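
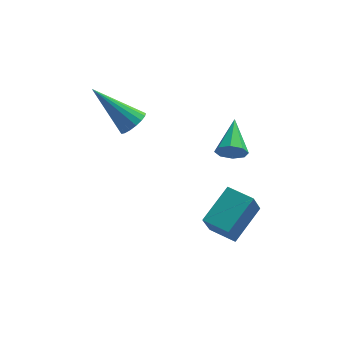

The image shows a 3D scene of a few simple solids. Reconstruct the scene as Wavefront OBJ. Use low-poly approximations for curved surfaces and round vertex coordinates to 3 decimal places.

v 2.999 -1.005 -1.907
v 2.722 -1.482 -0.864
v 3.916 0.156 -1.133
v 3.639 -0.321 -0.089
v 3.881 -1.659 -1.971
v 3.604 -2.136 -0.927
v 4.798 -0.498 -1.196
v 4.521 -0.975 -0.153
v 0.329 1.92 1.557
v 0.702 2.379 1.743
v -1.129 2.52 3.003
v 0.54 2.503 1.528
v 0.329 2.493 1.319
v 0.118 2.352 1.165
v -0.044 2.112 1.101
v -0.121 1.828 1.141
v -0.095 1.566 1.276
v 0.029 1.384 1.476
v 0.221 1.326 1.694
v 0.438 1.403 1.881
v 0.63 1.599 1.993
v 0.754 1.869 2.006
v 0.78 2.15 1.915
v 3.834 1.24 0.437
v 4.224 1.017 0.864
v 4.006 2.7 1.043
v 4.447 1.155 0.469
v 4.312 1.343 0.055
v 3.897 1.471 -0.135
v 3.445 1.464 0.009
v 3.221 1.326 0.404
v 3.356 1.138 0.818
v 3.772 1.01 1.009
f 2 4 1
f 5 2 1
f 1 4 3
f 3 5 1
f 2 8 4
f 6 2 5
f 6 8 2
f 4 8 3
f 7 5 3
f 3 8 7
f 7 6 5
f 8 6 7
f 10 9 12
f 10 12 11
f 12 9 13
f 12 13 11
f 13 9 14
f 13 14 11
f 14 9 15
f 14 15 11
f 15 9 16
f 15 16 11
f 16 9 17
f 16 17 11
f 17 9 18
f 17 18 11
f 18 9 19
f 18 19 11
f 19 9 20
f 19 20 11
f 20 9 21
f 20 21 11
f 21 9 22
f 21 22 11
f 22 9 23
f 22 23 11
f 23 9 10
f 23 10 11
f 25 24 27
f 25 27 26
f 27 24 28
f 27 28 26
f 28 24 29
f 28 29 26
f 29 24 30
f 29 30 26
f 30 24 31
f 30 31 26
f 31 24 32
f 31 32 26
f 32 24 33
f 32 33 26
f 33 24 25
f 33 25 26



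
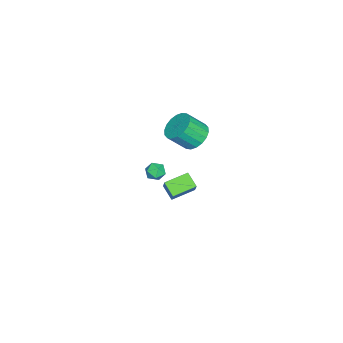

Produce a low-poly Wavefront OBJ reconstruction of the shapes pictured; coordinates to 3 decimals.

v -2.143 -2.673 0.48
v -1.655 -2.364 0.095
v -1.805 -3.676 0.105
v -1.317 -3.367 -0.28
v -1.264 -3.368 0.412
v -1.473 -2.748 0.644
v -1.987 -3.292 -0.444
v -2.196 -2.672 -0.212
v -1.559 -2.747 -0.476
v -1.112 -2.794 0.053
v -2.348 -3.246 0.147
v -1.901 -3.293 0.676
v -4.018 -1.264 1.949
v -3.076 -1.269 1.509
v -2.539 -2.262 2.671
v -3.482 -2.256 3.111
v -3.051 -0.912 1.802
v -2.514 -1.905 2.964
v -3.217 -0.625 2.124
v -2.68 -1.617 3.287
v -3.542 -0.464 2.412
v -3.005 -1.456 3.574
v -3.961 -0.461 2.608
v -3.424 -1.454 3.77
v -4.392 -0.618 2.673
v -3.855 -1.61 3.835
v -4.749 -0.902 2.595
v -4.212 -1.895 3.757
v -4.961 -1.258 2.389
v -4.424 -2.251 3.551
v -4.986 -1.615 2.096
v -4.449 -2.608 3.258
v -4.82 -1.903 1.773
v -4.283 -2.895 2.936
v -4.495 -2.064 1.486
v -3.958 -3.056 2.648
v -4.076 -2.066 1.29
v -3.539 -3.059 2.452
v -3.645 -1.91 1.225
v -3.108 -2.902 2.387
v -3.288 -1.625 1.303
v -2.751 -2.618 2.465
v 3.8 -0.207 2.955
v 3.29 -0.865 3.544
v 2.866 0.841 3.316
v 2.356 0.183 3.905
v 4.604 0.137 4.035
v 4.094 -0.521 4.624
v 3.67 1.185 4.396
v 3.16 0.527 4.985
f 1 12 6
f 1 6 2
f 1 2 8
f 1 8 11
f 1 11 12
f 2 6 10
f 6 12 5
f 12 11 3
f 11 8 7
f 8 2 9
f 4 10 5
f 4 5 3
f 4 3 7
f 4 7 9
f 4 9 10
f 5 10 6
f 3 5 12
f 7 3 11
f 9 7 8
f 10 9 2
f 14 13 17
f 14 17 15
f 15 17 18
f 15 18 16
f 17 13 19
f 17 19 18
f 18 19 20
f 18 20 16
f 19 13 21
f 19 21 20
f 20 21 22
f 20 22 16
f 21 13 23
f 21 23 22
f 22 23 24
f 22 24 16
f 23 13 25
f 23 25 24
f 24 25 26
f 24 26 16
f 25 13 27
f 25 27 26
f 26 27 28
f 26 28 16
f 27 13 29
f 27 29 28
f 28 29 30
f 28 30 16
f 29 13 31
f 29 31 30
f 30 31 32
f 30 32 16
f 31 13 33
f 31 33 32
f 32 33 34
f 32 34 16
f 33 13 35
f 33 35 34
f 34 35 36
f 34 36 16
f 35 13 37
f 35 37 36
f 36 37 38
f 36 38 16
f 37 13 39
f 37 39 38
f 38 39 40
f 38 40 16
f 39 13 41
f 39 41 40
f 40 41 42
f 40 42 16
f 41 13 14
f 41 14 42
f 42 14 15
f 42 15 16
f 44 46 43
f 47 44 43
f 43 46 45
f 45 47 43
f 44 50 46
f 48 44 47
f 48 50 44
f 46 50 45
f 49 47 45
f 45 50 49
f 49 48 47
f 50 48 49



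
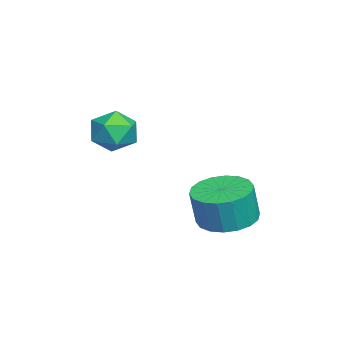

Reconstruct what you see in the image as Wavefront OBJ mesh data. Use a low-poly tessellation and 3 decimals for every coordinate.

v -2.746 0.207 0.793
v -2.113 -0.26 0.934
v -3.507 -0.64 1.406
v -2.874 -1.107 1.547
v -2.941 -0.401 1.917
v -2.471 0.122 1.538
v -3.149 -1.022 0.802
v -2.679 -0.499 0.423
v -2.362 -1.019 0.94
v -2.233 -0.636 1.629
v -3.387 -0.264 0.711
v -3.258 0.119 1.4
v -3.21 2.766 -2.291
v -2.361 3.136 -2.377
v -2.161 2.964 -1.155
v -3.01 2.594 -1.069
v -2.597 3.465 -2.293
v -2.397 3.293 -1.071
v -2.954 3.656 -2.207
v -2.755 3.484 -0.985
v -3.362 3.671 -2.139
v -3.162 3.499 -0.917
v -3.74 3.506 -2.1
v -3.54 3.334 -0.878
v -4.012 3.195 -2.1
v -3.813 3.023 -0.878
v -4.126 2.799 -2.137
v -3.927 2.627 -0.915
v -4.059 2.396 -2.205
v -3.859 2.224 -0.983
v -3.823 2.067 -2.289
v -3.623 1.895 -1.067
v -3.465 1.876 -2.375
v -3.266 1.704 -1.153
v -3.058 1.861 -2.443
v -2.858 1.689 -1.221
v -2.68 2.026 -2.482
v -2.48 1.854 -1.26
v -2.407 2.337 -2.482
v -2.208 2.165 -1.26
v -2.293 2.733 -2.445
v -2.094 2.561 -1.223
f 1 12 6
f 1 6 2
f 1 2 8
f 1 8 11
f 1 11 12
f 2 6 10
f 6 12 5
f 12 11 3
f 11 8 7
f 8 2 9
f 4 10 5
f 4 5 3
f 4 3 7
f 4 7 9
f 4 9 10
f 5 10 6
f 3 5 12
f 7 3 11
f 9 7 8
f 10 9 2
f 14 13 17
f 14 17 15
f 15 17 18
f 15 18 16
f 17 13 19
f 17 19 18
f 18 19 20
f 18 20 16
f 19 13 21
f 19 21 20
f 20 21 22
f 20 22 16
f 21 13 23
f 21 23 22
f 22 23 24
f 22 24 16
f 23 13 25
f 23 25 24
f 24 25 26
f 24 26 16
f 25 13 27
f 25 27 26
f 26 27 28
f 26 28 16
f 27 13 29
f 27 29 28
f 28 29 30
f 28 30 16
f 29 13 31
f 29 31 30
f 30 31 32
f 30 32 16
f 31 13 33
f 31 33 32
f 32 33 34
f 32 34 16
f 33 13 35
f 33 35 34
f 34 35 36
f 34 36 16
f 35 13 37
f 35 37 36
f 36 37 38
f 36 38 16
f 37 13 39
f 37 39 38
f 38 39 40
f 38 40 16
f 39 13 41
f 39 41 40
f 40 41 42
f 40 42 16
f 41 13 14
f 41 14 42
f 42 14 15
f 42 15 16



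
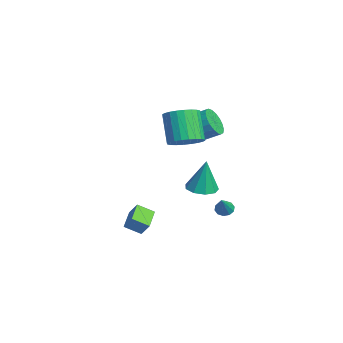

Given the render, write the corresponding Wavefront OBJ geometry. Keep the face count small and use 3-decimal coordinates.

v 0.597 -0.699 -2.676
v 1.04 -0.336 -1.918
v 0.771 0.219 -3.217
v 1.213 0.582 -2.459
v 1.807 -1.202 -3.141
v 2.249 -0.839 -2.383
v 1.98 -0.284 -3.682
v 2.423 0.079 -2.924
v 2.81 4.04 -1.781
v 3.111 4.473 -1.897
v 3.81 3.64 -0.679
v 2.89 4.561 -1.664
v 2.638 4.45 -1.475
v 2.451 4.183 -1.403
v 2.402 3.86 -1.476
v 2.509 3.607 -1.664
v 2.731 3.519 -1.898
v 2.983 3.629 -2.086
v 3.169 3.897 -2.158
v 3.218 4.219 -2.086
v 2.963 2.769 -0.069
v 3.653 2.191 -0.085
v 3.177 2.971 1.949
v 3.858 2.766 -0.164
v 3.644 3.342 -0.199
v 3.112 3.65 -0.173
v 2.509 3.546 -0.099
v 2.12 3.078 -0.011
v 2.124 2.465 0.05
v 2.521 1.995 0.055
v 3.125 1.886 0.002
v -0.67 3.199 2.843
v -0.149 3.436 2.073
v 0.272 4.377 2.646
v -0.25 4.141 3.417
v -0.517 3.641 2.005
v -0.097 4.583 2.578
v -0.916 3.759 2.103
v -0.495 4.701 2.677
v -1.266 3.767 2.348
v -0.845 4.708 2.922
v -1.498 3.661 2.691
v -1.077 4.603 3.265
v -1.566 3.464 3.065
v -1.145 4.406 3.638
v -1.457 3.215 3.394
v -1.036 4.157 3.967
v -1.192 2.963 3.614
v -0.771 3.904 4.187
v -0.823 2.757 3.682
v -0.403 3.699 4.255
v -0.425 2.639 3.583
v -0.004 3.581 4.157
v -0.075 2.632 3.338
v 0.346 3.573 3.912
v 0.157 2.737 2.995
v 0.578 3.679 3.569
v 0.225 2.934 2.622
v 0.646 3.876 3.195
v 0.116 3.183 2.293
v 0.537 4.125 2.866
v 2.112 2.102 2.988
v 2.911 2.467 3.506
v 1.827 2.422 5.21
v 1.028 2.058 4.692
v 2.728 2.804 3.399
v 1.644 2.759 5.103
v 2.452 3.034 3.229
v 1.367 2.989 4.932
v 2.123 3.122 3.022
v 1.039 3.077 4.726
v 1.793 3.055 2.81
v 0.709 3.01 4.514
v 1.512 2.843 2.625
v 0.427 2.798 4.329
v 1.321 2.518 2.496
v 0.237 2.473 4.2
v 1.252 2.13 2.441
v 0.167 2.085 4.145
v 1.313 1.738 2.47
v 0.229 1.693 4.174
v 1.496 1.401 2.577
v 0.412 1.356 4.281
v 1.773 1.171 2.748
v 0.688 1.126 4.451
v 2.101 1.083 2.954
v 1.017 1.038 4.658
v 2.431 1.15 3.166
v 1.347 1.105 4.87
v 2.713 1.362 3.351
v 1.628 1.317 5.055
v 2.903 1.687 3.48
v 1.819 1.642 5.184
v 2.973 2.075 3.535
v 1.888 2.03 5.239
f 2 4 1
f 5 2 1
f 1 4 3
f 3 5 1
f 2 8 4
f 6 2 5
f 6 8 2
f 4 8 3
f 7 5 3
f 3 8 7
f 7 6 5
f 8 6 7
f 10 9 12
f 10 12 11
f 12 9 13
f 12 13 11
f 13 9 14
f 13 14 11
f 14 9 15
f 14 15 11
f 15 9 16
f 15 16 11
f 16 9 17
f 16 17 11
f 17 9 18
f 17 18 11
f 18 9 19
f 18 19 11
f 19 9 20
f 19 20 11
f 20 9 10
f 20 10 11
f 22 21 24
f 22 24 23
f 24 21 25
f 24 25 23
f 25 21 26
f 25 26 23
f 26 21 27
f 26 27 23
f 27 21 28
f 27 28 23
f 28 21 29
f 28 29 23
f 29 21 30
f 29 30 23
f 30 21 31
f 30 31 23
f 31 21 22
f 31 22 23
f 33 32 36
f 33 36 34
f 34 36 37
f 34 37 35
f 36 32 38
f 36 38 37
f 37 38 39
f 37 39 35
f 38 32 40
f 38 40 39
f 39 40 41
f 39 41 35
f 40 32 42
f 40 42 41
f 41 42 43
f 41 43 35
f 42 32 44
f 42 44 43
f 43 44 45
f 43 45 35
f 44 32 46
f 44 46 45
f 45 46 47
f 45 47 35
f 46 32 48
f 46 48 47
f 47 48 49
f 47 49 35
f 48 32 50
f 48 50 49
f 49 50 51
f 49 51 35
f 50 32 52
f 50 52 51
f 51 52 53
f 51 53 35
f 52 32 54
f 52 54 53
f 53 54 55
f 53 55 35
f 54 32 56
f 54 56 55
f 55 56 57
f 55 57 35
f 56 32 58
f 56 58 57
f 57 58 59
f 57 59 35
f 58 32 60
f 58 60 59
f 59 60 61
f 59 61 35
f 60 32 33
f 60 33 61
f 61 33 34
f 61 34 35
f 63 62 66
f 63 66 64
f 64 66 67
f 64 67 65
f 66 62 68
f 66 68 67
f 67 68 69
f 67 69 65
f 68 62 70
f 68 70 69
f 69 70 71
f 69 71 65
f 70 62 72
f 70 72 71
f 71 72 73
f 71 73 65
f 72 62 74
f 72 74 73
f 73 74 75
f 73 75 65
f 74 62 76
f 74 76 75
f 75 76 77
f 75 77 65
f 76 62 78
f 76 78 77
f 77 78 79
f 77 79 65
f 78 62 80
f 78 80 79
f 79 80 81
f 79 81 65
f 80 62 82
f 80 82 81
f 81 82 83
f 81 83 65
f 82 62 84
f 82 84 83
f 83 84 85
f 83 85 65
f 84 62 86
f 84 86 85
f 85 86 87
f 85 87 65
f 86 62 88
f 86 88 87
f 87 88 89
f 87 89 65
f 88 62 90
f 88 90 89
f 89 90 91
f 89 91 65
f 90 62 92
f 90 92 91
f 91 92 93
f 91 93 65
f 92 62 94
f 92 94 93
f 93 94 95
f 93 95 65
f 94 62 63
f 94 63 95
f 95 63 64
f 95 64 65



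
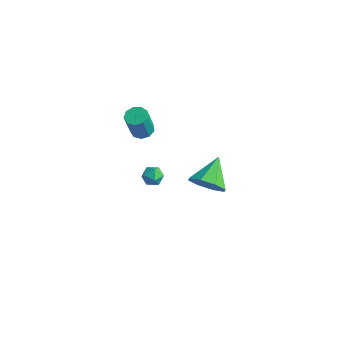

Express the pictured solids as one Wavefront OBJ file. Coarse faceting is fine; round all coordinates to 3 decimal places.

v 3.747 -1.274 1.425
v 4.789 -0.978 1.543
v 3.213 0.234 2.355
v 4.446 -0.67 0.847
v 3.694 -0.716 0.49
v 2.972 -1.089 0.681
v 2.704 -1.57 1.308
v 3.047 -1.878 2.003
v 3.8 -1.832 2.36
v 4.521 -1.459 2.17
v -3.621 1.515 -1.002
v -2.997 1.822 -0.917
v -2.976 1.311 0.767
v -3.599 1.005 0.682
v -3.347 2.133 -0.818
v -3.326 1.622 0.866
v -3.826 2.155 -0.805
v -3.804 1.644 0.879
v -4.208 1.878 -0.885
v -4.187 1.367 0.799
v -4.315 1.431 -1.019
v -4.294 0.92 0.665
v -4.098 1.024 -1.145
v -4.077 0.513 0.539
v -3.657 0.846 -1.205
v -3.636 0.335 0.48
v -3.199 0.982 -1.169
v -3.178 0.471 0.515
v -2.938 1.367 -1.055
v -2.917 0.857 0.629
v -1.485 0.785 -3.403
v -1.126 0.191 -3.41
v -2.194 0.349 -2.65
v -1.835 -0.245 -2.657
v -1.555 0.327 -2.381
v -1.117 0.597 -2.846
v -2.203 -0.057 -3.214
v -1.765 0.213 -3.679
v -1.57 -0.329 -3.292
v -1.169 -0.092 -2.778
v -2.151 0.632 -3.282
v -1.75 0.869 -2.768
f 2 1 4
f 2 4 3
f 4 1 5
f 4 5 3
f 5 1 6
f 5 6 3
f 6 1 7
f 6 7 3
f 7 1 8
f 7 8 3
f 8 1 9
f 8 9 3
f 9 1 10
f 9 10 3
f 10 1 2
f 10 2 3
f 12 11 15
f 12 15 13
f 13 15 16
f 13 16 14
f 15 11 17
f 15 17 16
f 16 17 18
f 16 18 14
f 17 11 19
f 17 19 18
f 18 19 20
f 18 20 14
f 19 11 21
f 19 21 20
f 20 21 22
f 20 22 14
f 21 11 23
f 21 23 22
f 22 23 24
f 22 24 14
f 23 11 25
f 23 25 24
f 24 25 26
f 24 26 14
f 25 11 27
f 25 27 26
f 26 27 28
f 26 28 14
f 27 11 29
f 27 29 28
f 28 29 30
f 28 30 14
f 29 11 12
f 29 12 30
f 30 12 13
f 30 13 14
f 31 42 36
f 31 36 32
f 31 32 38
f 31 38 41
f 31 41 42
f 32 36 40
f 36 42 35
f 42 41 33
f 41 38 37
f 38 32 39
f 34 40 35
f 34 35 33
f 34 33 37
f 34 37 39
f 34 39 40
f 35 40 36
f 33 35 42
f 37 33 41
f 39 37 38
f 40 39 32



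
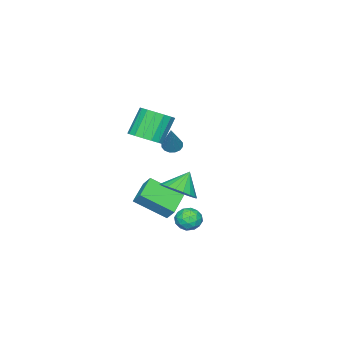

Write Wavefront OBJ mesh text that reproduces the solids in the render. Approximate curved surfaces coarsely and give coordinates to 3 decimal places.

v 0.824 0.535 1.129
v 1.3 0.689 0.797
v 1.836 1.165 2.871
v 1.123 0.944 0.808
v 0.867 1.09 0.904
v 0.599 1.087 1.061
v 0.391 0.937 1.236
v 0.299 0.678 1.382
v 0.348 0.382 1.461
v 0.525 0.127 1.451
v 0.782 -0.019 1.354
v 1.05 -0.016 1.198
v 1.257 0.134 1.022
v 1.349 0.392 0.876
v 2.176 3.499 -3.274
v 2.624 3.397 -2.595
v 2.556 2.303 -3.705
v 3.004 2.201 -3.026
v 2.186 2.205 -2.98
v 1.95 2.944 -2.714
v 3.23 2.756 -3.586
v 2.994 3.495 -3.32
v 3.275 2.938 -2.788
v 2.63 2.597 -2.413
v 2.55 3.103 -3.887
v 1.905 2.762 -3.512
v 2.366 3.553 -2.897
v 2.814 2.147 -3.403
v 2.332 2.149 -3.376
v 2.596 2.089 -2.977
v 1.97 3.287 -2.967
v 2.234 3.227 -2.567
v 1.976 2.526 -2.794
v 2.946 2.473 -3.733
v 3.21 2.413 -3.333
v 2.584 3.611 -3.323
v 2.848 3.551 -2.924
v 3.204 3.174 -3.506
v 3.013 3.223 -2.611
v 3.236 2.52 -2.864
v 3.369 2.846 -3.193
v 3.23 3.281 -3.037
v 2.633 3.023 -2.391
v 2.857 2.32 -2.644
v 2.376 2.322 -2.617
v 2.237 2.757 -2.461
v 3.016 2.753 -2.504
v 2.323 3.38 -3.656
v 2.547 2.677 -3.909
v 2.943 2.943 -3.839
v 2.804 3.378 -3.683
v 1.944 3.18 -3.436
v 2.167 2.477 -3.689
v 1.95 2.419 -3.263
v 1.811 2.854 -3.107
v 2.164 2.947 -3.796
v 1.648 1.422 -2.605
v 2.517 -0.213 -1.418
v 1.759 1.985 -1.911
v 2.628 0.349 -0.724
v 3.132 1.811 -3.156
v 4.001 0.175 -1.969
v 3.243 2.373 -2.462
v 4.112 0.738 -1.275
v 3.877 3.057 -0.322
v 4.682 3.441 0.323
v 2.943 3.163 0.782
v 4.512 3.826 0.143
v 4.233 4.078 -0.118
v 3.893 4.153 -0.413
v 3.549 4.039 -0.693
v 3.262 3.756 -0.909
v 3.082 3.351 -1.023
v 3.039 2.896 -1.016
v 3.141 2.468 -0.889
v 3.37 2.143 -0.664
v 3.687 1.975 -0.379
v 4.037 1.995 -0.085
v 4.359 2.198 0.168
v 4.598 2.55 0.337
v 4.712 2.99 0.391
v 3.801 0.885 2.975
v 4.582 1.298 3.465
v 3.559 1.388 5.016
v 2.779 0.975 4.525
v 4.343 1.678 3.286
v 3.321 1.769 4.837
v 3.981 1.877 3.035
v 2.958 1.967 4.586
v 3.577 1.848 2.77
v 2.554 1.939 4.321
v 3.225 1.599 2.553
v 2.202 1.689 4.104
v 3.005 1.186 2.432
v 1.982 1.276 3.983
v 2.967 0.704 2.435
v 1.944 0.794 3.986
v 3.12 0.263 2.562
v 2.098 0.354 4.113
v 3.43 -0.035 2.783
v 2.407 0.056 4.334
v 3.825 -0.122 3.049
v 2.802 -0.032 4.599
v 4.214 0.021 3.297
v 3.191 0.111 4.848
v 4.509 0.362 3.471
v 3.486 0.453 5.022
v 4.641 0.823 3.532
v 3.619 0.913 5.083
f 2 1 4
f 2 4 3
f 4 1 5
f 4 5 3
f 5 1 6
f 5 6 3
f 6 1 7
f 6 7 3
f 7 1 8
f 7 8 3
f 8 1 9
f 8 9 3
f 9 1 10
f 9 10 3
f 10 1 11
f 10 11 3
f 11 1 12
f 11 12 3
f 12 1 13
f 12 13 3
f 13 1 14
f 13 14 3
f 14 1 2
f 14 2 3
f 15 52 31
f 52 26 55
f 31 55 20
f 52 55 31
f 15 31 27
f 31 20 32
f 27 32 16
f 31 32 27
f 15 27 36
f 27 16 37
f 36 37 22
f 27 37 36
f 15 36 48
f 36 22 51
f 48 51 25
f 36 51 48
f 15 48 52
f 48 25 56
f 52 56 26
f 48 56 52
f 16 32 43
f 32 20 46
f 43 46 24
f 32 46 43
f 20 55 33
f 55 26 54
f 33 54 19
f 55 54 33
f 26 56 53
f 56 25 49
f 53 49 17
f 56 49 53
f 25 51 50
f 51 22 38
f 50 38 21
f 51 38 50
f 22 37 42
f 37 16 39
f 42 39 23
f 37 39 42
f 18 44 30
f 44 24 45
f 30 45 19
f 44 45 30
f 18 30 28
f 30 19 29
f 28 29 17
f 30 29 28
f 18 28 35
f 28 17 34
f 35 34 21
f 28 34 35
f 18 35 40
f 35 21 41
f 40 41 23
f 35 41 40
f 18 40 44
f 40 23 47
f 44 47 24
f 40 47 44
f 19 45 33
f 45 24 46
f 33 46 20
f 45 46 33
f 17 29 53
f 29 19 54
f 53 54 26
f 29 54 53
f 21 34 50
f 34 17 49
f 50 49 25
f 34 49 50
f 23 41 42
f 41 21 38
f 42 38 22
f 41 38 42
f 24 47 43
f 47 23 39
f 43 39 16
f 47 39 43
f 58 60 57
f 61 58 57
f 57 60 59
f 59 61 57
f 58 64 60
f 62 58 61
f 62 64 58
f 60 64 59
f 63 61 59
f 59 64 63
f 63 62 61
f 64 62 63
f 66 65 68
f 66 68 67
f 68 65 69
f 68 69 67
f 69 65 70
f 69 70 67
f 70 65 71
f 70 71 67
f 71 65 72
f 71 72 67
f 72 65 73
f 72 73 67
f 73 65 74
f 73 74 67
f 74 65 75
f 74 75 67
f 75 65 76
f 75 76 67
f 76 65 77
f 76 77 67
f 77 65 78
f 77 78 67
f 78 65 79
f 78 79 67
f 79 65 80
f 79 80 67
f 80 65 81
f 80 81 67
f 81 65 66
f 81 66 67
f 83 82 86
f 83 86 84
f 84 86 87
f 84 87 85
f 86 82 88
f 86 88 87
f 87 88 89
f 87 89 85
f 88 82 90
f 88 90 89
f 89 90 91
f 89 91 85
f 90 82 92
f 90 92 91
f 91 92 93
f 91 93 85
f 92 82 94
f 92 94 93
f 93 94 95
f 93 95 85
f 94 82 96
f 94 96 95
f 95 96 97
f 95 97 85
f 96 82 98
f 96 98 97
f 97 98 99
f 97 99 85
f 98 82 100
f 98 100 99
f 99 100 101
f 99 101 85
f 100 82 102
f 100 102 101
f 101 102 103
f 101 103 85
f 102 82 104
f 102 104 103
f 103 104 105
f 103 105 85
f 104 82 106
f 104 106 105
f 105 106 107
f 105 107 85
f 106 82 108
f 106 108 107
f 107 108 109
f 107 109 85
f 108 82 83
f 108 83 109
f 109 83 84
f 109 84 85



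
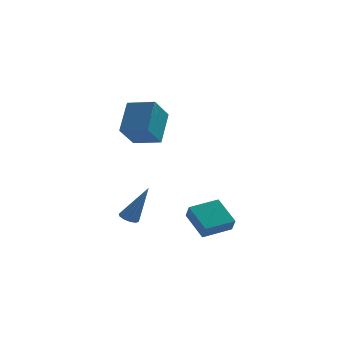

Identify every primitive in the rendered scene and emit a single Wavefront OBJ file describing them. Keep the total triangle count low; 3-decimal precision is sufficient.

v -0.618 -0.303 2.495
v -0.276 0.983 3.794
v -0.003 0.624 1.416
v 0.339 1.91 2.715
v 0.641 -0.87 2.725
v 0.983 0.416 4.024
v 1.256 0.057 1.646
v 1.598 1.343 2.945
v 3.051 -2.131 -3.419
v 3.176 -2.597 -2.732
v 2.339 -0.999 -2.522
v 2.465 -1.466 -1.834
v 4.395 -1.454 -3.206
v 4.521 -1.921 -2.518
v 3.684 -0.323 -2.308
v 3.809 -0.789 -1.621
v -0.237 0.615 -3.296
v 0.087 0.259 -3.464
v 0.677 0.545 -1.384
v 0.217 0.542 -3.516
v 0.174 0.852 -3.483
v -0.027 1.072 -3.38
v -0.307 1.118 -3.244
v -0.561 0.971 -3.128
v -0.691 0.689 -3.076
v -0.648 0.378 -3.108
v -0.447 0.158 -3.212
v -0.167 0.113 -3.348
f 2 4 1
f 5 2 1
f 1 4 3
f 3 5 1
f 2 8 4
f 6 2 5
f 6 8 2
f 4 8 3
f 7 5 3
f 3 8 7
f 7 6 5
f 8 6 7
f 10 12 9
f 13 10 9
f 9 12 11
f 11 13 9
f 10 16 12
f 14 10 13
f 14 16 10
f 12 16 11
f 15 13 11
f 11 16 15
f 15 14 13
f 16 14 15
f 18 17 20
f 18 20 19
f 20 17 21
f 20 21 19
f 21 17 22
f 21 22 19
f 22 17 23
f 22 23 19
f 23 17 24
f 23 24 19
f 24 17 25
f 24 25 19
f 25 17 26
f 25 26 19
f 26 17 27
f 26 27 19
f 27 17 28
f 27 28 19
f 28 17 18
f 28 18 19



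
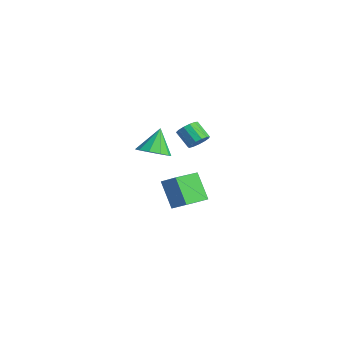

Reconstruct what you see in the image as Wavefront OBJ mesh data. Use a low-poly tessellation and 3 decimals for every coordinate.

v 3.677 -0.092 3.277
v 4.115 -0.531 3.623
v 3.201 -0.807 4.429
v 2.763 -0.368 4.083
v 4.157 -0.172 3.793
v 3.243 -0.448 4.6
v 4.047 0.212 3.8
v 3.133 -0.063 4.607
v 3.82 0.5 3.641
v 2.906 0.225 4.448
v 3.547 0.6 3.366
v 2.633 0.325 4.172
v 3.315 0.48 3.062
v 2.401 0.204 3.869
v 3.199 0.178 2.827
v 2.285 -0.097 3.634
v 3.234 -0.209 2.734
v 2.32 -0.485 3.541
v 3.41 -0.56 2.814
v 2.496 -0.835 3.621
v 3.67 -0.762 3.04
v 2.756 -1.037 3.847
v 3.933 -0.751 3.342
v 3.019 -1.027 4.149
v 1.605 -1.887 1.876
v 2.497 -1.359 1.962
v 1.015 -1.133 3.364
v 2.087 -1.002 1.619
v 1.493 -0.983 1.374
v 0.942 -1.309 1.32
v 0.644 -1.856 1.479
v 0.713 -2.415 1.789
v 1.122 -2.772 2.133
v 1.716 -2.791 2.378
v 2.268 -2.465 2.431
v 2.566 -1.918 2.272
v -0.753 0.455 -4.596
v -1.963 0.363 -2.907
v -1.41 2.253 -4.968
v -2.62 2.161 -3.279
v 0.18 0.939 -3.901
v -1.03 0.847 -2.212
v -0.477 2.737 -4.273
v -1.687 2.645 -2.584
f 2 1 5
f 2 5 3
f 3 5 6
f 3 6 4
f 5 1 7
f 5 7 6
f 6 7 8
f 6 8 4
f 7 1 9
f 7 9 8
f 8 9 10
f 8 10 4
f 9 1 11
f 9 11 10
f 10 11 12
f 10 12 4
f 11 1 13
f 11 13 12
f 12 13 14
f 12 14 4
f 13 1 15
f 13 15 14
f 14 15 16
f 14 16 4
f 15 1 17
f 15 17 16
f 16 17 18
f 16 18 4
f 17 1 19
f 17 19 18
f 18 19 20
f 18 20 4
f 19 1 21
f 19 21 20
f 20 21 22
f 20 22 4
f 21 1 23
f 21 23 22
f 22 23 24
f 22 24 4
f 23 1 2
f 23 2 24
f 24 2 3
f 24 3 4
f 26 25 28
f 26 28 27
f 28 25 29
f 28 29 27
f 29 25 30
f 29 30 27
f 30 25 31
f 30 31 27
f 31 25 32
f 31 32 27
f 32 25 33
f 32 33 27
f 33 25 34
f 33 34 27
f 34 25 35
f 34 35 27
f 35 25 36
f 35 36 27
f 36 25 26
f 36 26 27
f 38 40 37
f 41 38 37
f 37 40 39
f 39 41 37
f 38 44 40
f 42 38 41
f 42 44 38
f 40 44 39
f 43 41 39
f 39 44 43
f 43 42 41
f 44 42 43



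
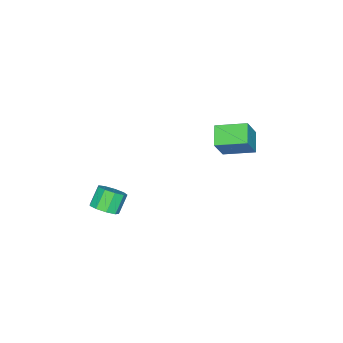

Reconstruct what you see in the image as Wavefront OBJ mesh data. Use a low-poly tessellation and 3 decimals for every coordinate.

v 2.498 -1.674 -4.338
v 2.976 -1.22 -3.961
v 2.24 -1.191 -3.064
v 1.762 -1.646 -3.442
v 2.644 -0.935 -4.242
v 1.909 -0.906 -3.345
v 2.244 -0.996 -4.568
v 1.509 -0.967 -3.671
v 1.963 -1.374 -4.787
v 1.227 -1.346 -3.89
v 1.932 -1.893 -4.796
v 1.196 -1.864 -3.899
v 2.165 -2.31 -4.591
v 1.43 -2.281 -3.694
v 2.555 -2.429 -4.267
v 1.819 -2.4 -3.371
v 2.917 -2.195 -3.977
v 2.182 -2.166 -3.081
v 3.084 -1.718 -3.856
v 2.348 -1.689 -2.96
v -3.473 1.43 -3.264
v -4.422 0.899 -2.667
v -4.064 2.948 -2.855
v -5.013 2.417 -2.258
v -2.627 1.403 -1.942
v -3.576 0.872 -1.345
v -3.218 2.921 -1.533
v -4.167 2.39 -0.936
f 2 1 5
f 2 5 3
f 3 5 6
f 3 6 4
f 5 1 7
f 5 7 6
f 6 7 8
f 6 8 4
f 7 1 9
f 7 9 8
f 8 9 10
f 8 10 4
f 9 1 11
f 9 11 10
f 10 11 12
f 10 12 4
f 11 1 13
f 11 13 12
f 12 13 14
f 12 14 4
f 13 1 15
f 13 15 14
f 14 15 16
f 14 16 4
f 15 1 17
f 15 17 16
f 16 17 18
f 16 18 4
f 17 1 19
f 17 19 18
f 18 19 20
f 18 20 4
f 19 1 2
f 19 2 20
f 20 2 3
f 20 3 4
f 22 24 21
f 25 22 21
f 21 24 23
f 23 25 21
f 22 28 24
f 26 22 25
f 26 28 22
f 24 28 23
f 27 25 23
f 23 28 27
f 27 26 25
f 28 26 27



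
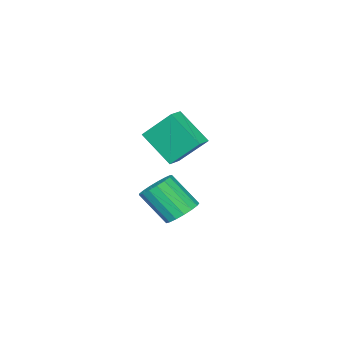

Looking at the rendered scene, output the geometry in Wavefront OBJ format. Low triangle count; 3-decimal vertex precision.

v 0.981 1.355 1.724
v 0.507 2.659 3.192
v 0.937 2.933 0.309
v 0.463 4.237 1.777
v 1.817 1.503 1.863
v 1.343 2.807 3.331
v 1.773 3.081 0.448
v 1.299 4.385 1.916
v -0.084 2.32 -3.669
v 0.339 1.71 -4.278
v 0.707 0.39 -2.7
v 0.284 1 -2.091
v 0.683 1.978 -4.134
v 1.052 0.659 -2.556
v 0.852 2.325 -3.883
v 1.22 1.005 -2.305
v 0.805 2.67 -3.584
v 1.174 1.35 -2.006
v 0.556 2.935 -3.304
v 0.924 1.615 -1.726
v 0.159 3.059 -3.107
v 0.528 1.74 -1.529
v -0.293 3.014 -3.04
v 0.075 1.694 -1.462
v -0.697 2.81 -3.116
v -0.329 1.49 -1.538
v -0.961 2.493 -3.319
v -0.593 1.173 -1.741
v -1.024 2.137 -3.603
v -0.656 0.817 -2.025
v -0.872 1.823 -3.901
v -0.503 0.503 -2.323
v -0.539 1.622 -4.146
v -0.171 0.302 -2.568
v -0.102 1.582 -4.282
v 0.266 0.262 -2.704
f 2 4 1
f 5 2 1
f 1 4 3
f 3 5 1
f 2 8 4
f 6 2 5
f 6 8 2
f 4 8 3
f 7 5 3
f 3 8 7
f 7 6 5
f 8 6 7
f 10 9 13
f 10 13 11
f 11 13 14
f 11 14 12
f 13 9 15
f 13 15 14
f 14 15 16
f 14 16 12
f 15 9 17
f 15 17 16
f 16 17 18
f 16 18 12
f 17 9 19
f 17 19 18
f 18 19 20
f 18 20 12
f 19 9 21
f 19 21 20
f 20 21 22
f 20 22 12
f 21 9 23
f 21 23 22
f 22 23 24
f 22 24 12
f 23 9 25
f 23 25 24
f 24 25 26
f 24 26 12
f 25 9 27
f 25 27 26
f 26 27 28
f 26 28 12
f 27 9 29
f 27 29 28
f 28 29 30
f 28 30 12
f 29 9 31
f 29 31 30
f 30 31 32
f 30 32 12
f 31 9 33
f 31 33 32
f 32 33 34
f 32 34 12
f 33 9 35
f 33 35 34
f 34 35 36
f 34 36 12
f 35 9 10
f 35 10 36
f 36 10 11
f 36 11 12



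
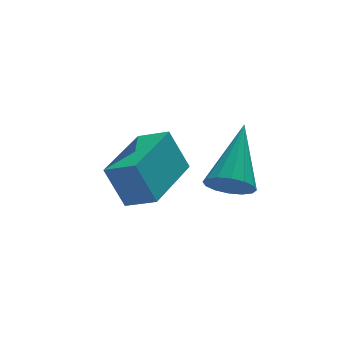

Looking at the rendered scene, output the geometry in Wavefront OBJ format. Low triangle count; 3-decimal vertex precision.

v 2.267 -0.39 2.629
v 2.74 -0.852 2.826
v 3.173 1.07 3.871
v 2.88 -0.693 2.538
v 2.855 -0.454 2.275
v 2.673 -0.197 2.106
v 2.382 0.008 2.077
v 2.06 0.106 2.197
v 1.794 0.072 2.432
v 1.654 -0.086 2.72
v 1.678 -0.326 2.983
v 1.861 -0.583 3.152
v 2.152 -0.788 3.181
v 2.474 -0.886 3.061
v 0.082 1.525 1.099
v -0.381 1.869 2.353
v 1.488 3.096 1.187
v 1.025 3.44 2.441
v 0.755 0.9 1.519
v 0.292 1.244 2.773
v 2.161 2.471 1.607
v 1.698 2.815 2.861
f 2 1 4
f 2 4 3
f 4 1 5
f 4 5 3
f 5 1 6
f 5 6 3
f 6 1 7
f 6 7 3
f 7 1 8
f 7 8 3
f 8 1 9
f 8 9 3
f 9 1 10
f 9 10 3
f 10 1 11
f 10 11 3
f 11 1 12
f 11 12 3
f 12 1 13
f 12 13 3
f 13 1 14
f 13 14 3
f 14 1 2
f 14 2 3
f 16 18 15
f 19 16 15
f 15 18 17
f 17 19 15
f 16 22 18
f 20 16 19
f 20 22 16
f 18 22 17
f 21 19 17
f 17 22 21
f 21 20 19
f 22 20 21



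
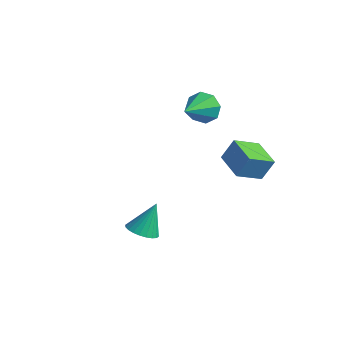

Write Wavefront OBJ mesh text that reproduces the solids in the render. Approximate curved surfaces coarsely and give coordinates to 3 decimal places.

v -0.974 2.684 0.641
v -0.58 3.226 1.949
v -0.693 4.229 -0.084
v -0.299 4.772 1.225
v 0.859 2.188 0.295
v 1.253 2.731 1.604
v 1.14 3.734 -0.429
v 1.534 4.276 0.879
v -0.22 -3.274 -2.193
v 0.484 -2.734 -2.503
v -0.1 -2.406 -0.407
v 0.193 -2.526 -2.585
v -0.161 -2.432 -2.607
v -0.524 -2.467 -2.566
v -0.84 -2.624 -2.468
v -1.062 -2.881 -2.329
v -1.156 -3.197 -2.168
v -1.107 -3.525 -2.012
v -0.923 -3.815 -1.883
v -0.632 -4.023 -1.802
v -0.278 -4.117 -1.78
v 0.084 -4.082 -1.821
v 0.401 -3.925 -1.918
v 0.623 -3.668 -2.058
v 0.717 -3.352 -2.218
v 0.668 -3.024 -2.374
v -4.294 4.198 2.402
v -3.964 4.664 3.342
v -3.626 2.322 3.098
v -4.761 4.395 3.378
v -5.284 4.01 2.843
v -5.227 3.735 2.049
v -4.624 3.732 1.462
v -3.827 4.002 1.425
v -3.304 4.387 1.961
v -3.361 4.661 2.755
f 2 4 1
f 5 2 1
f 1 4 3
f 3 5 1
f 2 8 4
f 6 2 5
f 6 8 2
f 4 8 3
f 7 5 3
f 3 8 7
f 7 6 5
f 8 6 7
f 10 9 12
f 10 12 11
f 12 9 13
f 12 13 11
f 13 9 14
f 13 14 11
f 14 9 15
f 14 15 11
f 15 9 16
f 15 16 11
f 16 9 17
f 16 17 11
f 17 9 18
f 17 18 11
f 18 9 19
f 18 19 11
f 19 9 20
f 19 20 11
f 20 9 21
f 20 21 11
f 21 9 22
f 21 22 11
f 22 9 23
f 22 23 11
f 23 9 24
f 23 24 11
f 24 9 25
f 24 25 11
f 25 9 26
f 25 26 11
f 26 9 10
f 26 10 11
f 28 27 30
f 28 30 29
f 30 27 31
f 30 31 29
f 31 27 32
f 31 32 29
f 32 27 33
f 32 33 29
f 33 27 34
f 33 34 29
f 34 27 35
f 34 35 29
f 35 27 36
f 35 36 29
f 36 27 28
f 36 28 29



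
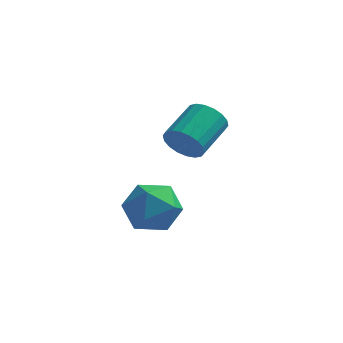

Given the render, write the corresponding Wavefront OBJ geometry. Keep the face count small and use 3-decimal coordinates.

v 1.477 1.063 2.115
v 2.016 1.569 1.459
v 2.044 -0.309 1.521
v 2.583 0.197 0.865
v 2.812 0.232 1.826
v 2.462 1.08 2.193
v 1.598 0.18 0.787
v 1.248 1.028 1.154
v 2.091 1.024 0.639
v 2.842 1.056 1.281
v 1.218 0.204 1.699
v 1.969 0.236 2.341
v 2.368 3.027 2.901
v 2.642 2.685 3.472
v 3.086 3.971 4.03
v 2.812 4.313 3.459
v 2.888 2.689 3.267
v 3.332 3.975 3.824
v 3.031 2.76 2.989
v 3.475 4.046 3.546
v 3.043 2.884 2.694
v 3.486 4.17 3.251
v 2.921 3.036 2.44
v 3.364 4.322 2.997
v 2.689 3.187 2.277
v 3.133 4.473 2.834
v 2.394 3.306 2.238
v 2.838 4.591 2.795
v 2.094 3.369 2.33
v 2.538 4.655 2.888
v 1.848 3.365 2.536
v 2.292 4.651 3.093
v 1.705 3.294 2.814
v 2.149 4.58 3.371
v 1.694 3.17 3.109
v 2.137 4.456 3.666
v 1.816 3.018 3.363
v 2.259 4.304 3.92
v 2.047 2.867 3.526
v 2.491 4.153 4.083
v 2.342 2.749 3.565
v 2.786 4.034 4.122
f 1 12 6
f 1 6 2
f 1 2 8
f 1 8 11
f 1 11 12
f 2 6 10
f 6 12 5
f 12 11 3
f 11 8 7
f 8 2 9
f 4 10 5
f 4 5 3
f 4 3 7
f 4 7 9
f 4 9 10
f 5 10 6
f 3 5 12
f 7 3 11
f 9 7 8
f 10 9 2
f 14 13 17
f 14 17 15
f 15 17 18
f 15 18 16
f 17 13 19
f 17 19 18
f 18 19 20
f 18 20 16
f 19 13 21
f 19 21 20
f 20 21 22
f 20 22 16
f 21 13 23
f 21 23 22
f 22 23 24
f 22 24 16
f 23 13 25
f 23 25 24
f 24 25 26
f 24 26 16
f 25 13 27
f 25 27 26
f 26 27 28
f 26 28 16
f 27 13 29
f 27 29 28
f 28 29 30
f 28 30 16
f 29 13 31
f 29 31 30
f 30 31 32
f 30 32 16
f 31 13 33
f 31 33 32
f 32 33 34
f 32 34 16
f 33 13 35
f 33 35 34
f 34 35 36
f 34 36 16
f 35 13 37
f 35 37 36
f 36 37 38
f 36 38 16
f 37 13 39
f 37 39 38
f 38 39 40
f 38 40 16
f 39 13 41
f 39 41 40
f 40 41 42
f 40 42 16
f 41 13 14
f 41 14 42
f 42 14 15
f 42 15 16



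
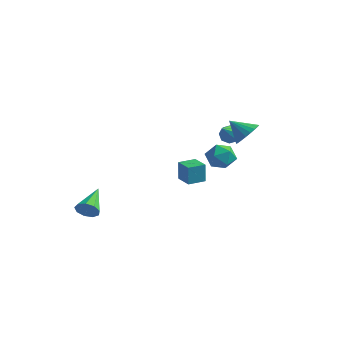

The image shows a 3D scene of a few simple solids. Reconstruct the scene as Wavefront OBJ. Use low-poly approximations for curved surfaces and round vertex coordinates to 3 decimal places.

v 0.932 4.117 1.819
v 1.559 4.045 1.453
v 1.428 2.643 2.961
v 1.603 4.396 1.886
v 1.254 4.583 2.28
v 0.716 4.497 2.404
v 0.304 4.189 2.185
v 0.26 3.839 1.752
v 0.61 3.652 1.358
v 1.148 3.737 1.234
v 3.216 1.223 2.492
v 3.872 1.02 1.752
v 2.348 -0.1 2.088
v 3.004 -0.303 1.348
v 3.286 -0.398 2.312
v 3.822 0.419 2.562
v 2.398 0.501 1.278
v 2.934 1.318 1.528
v 3.366 0.573 1.002
v 3.915 0.018 1.641
v 2.305 0.902 2.199
v 2.854 0.347 2.838
v 3.469 2.516 3.105
v 3.972 1.709 3.342
v 2.391 2.124 4.055
v 4.112 1.979 3.613
v 4.142 2.342 3.796
v 4.055 2.735 3.86
v 3.867 3.09 3.793
v 3.61 3.346 3.608
v 3.329 3.459 3.335
v 3.072 3.408 3.023
v 2.884 3.204 2.724
v 2.797 2.881 2.492
v 2.826 2.494 2.366
v 2.967 2.112 2.367
v 3.194 1.799 2.496
v 3.47 1.611 2.731
v 3.744 1.579 3.03
v -2.598 -4.898 -2.346
v -2.01 -4.911 -1.819
v -3.342 -3.102 -1.474
v -1.859 -4.634 -2.258
v -2.053 -4.481 -2.738
v -2.503 -4.523 -3.035
v -2.997 -4.74 -3.01
v -3.305 -5.031 -2.674
v -3.282 -5.259 -2.185
v -2.939 -5.318 -1.771
v -2.437 -5.181 -1.627
v -0.784 1.265 -1.458
v -0.816 1.286 -0.088
v -0.364 2.368 -1.465
v -0.396 2.389 -0.095
v 0.356 0.831 -1.425
v 0.324 0.852 -0.055
v 0.776 1.934 -1.432
v 0.744 1.955 -0.062
f 2 1 4
f 2 4 3
f 4 1 5
f 4 5 3
f 5 1 6
f 5 6 3
f 6 1 7
f 6 7 3
f 7 1 8
f 7 8 3
f 8 1 9
f 8 9 3
f 9 1 10
f 9 10 3
f 10 1 2
f 10 2 3
f 11 22 16
f 11 16 12
f 11 12 18
f 11 18 21
f 11 21 22
f 12 16 20
f 16 22 15
f 22 21 13
f 21 18 17
f 18 12 19
f 14 20 15
f 14 15 13
f 14 13 17
f 14 17 19
f 14 19 20
f 15 20 16
f 13 15 22
f 17 13 21
f 19 17 18
f 20 19 12
f 24 23 26
f 24 26 25
f 26 23 27
f 26 27 25
f 27 23 28
f 27 28 25
f 28 23 29
f 28 29 25
f 29 23 30
f 29 30 25
f 30 23 31
f 30 31 25
f 31 23 32
f 31 32 25
f 32 23 33
f 32 33 25
f 33 23 34
f 33 34 25
f 34 23 35
f 34 35 25
f 35 23 36
f 35 36 25
f 36 23 37
f 36 37 25
f 37 23 38
f 37 38 25
f 38 23 39
f 38 39 25
f 39 23 24
f 39 24 25
f 41 40 43
f 41 43 42
f 43 40 44
f 43 44 42
f 44 40 45
f 44 45 42
f 45 40 46
f 45 46 42
f 46 40 47
f 46 47 42
f 47 40 48
f 47 48 42
f 48 40 49
f 48 49 42
f 49 40 50
f 49 50 42
f 50 40 41
f 50 41 42
f 52 54 51
f 55 52 51
f 51 54 53
f 53 55 51
f 52 58 54
f 56 52 55
f 56 58 52
f 54 58 53
f 57 55 53
f 53 58 57
f 57 56 55
f 58 56 57



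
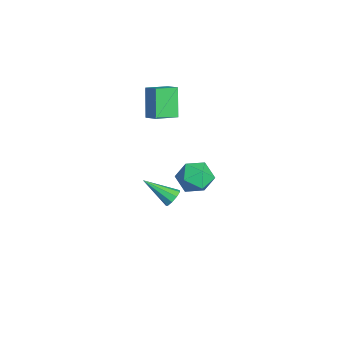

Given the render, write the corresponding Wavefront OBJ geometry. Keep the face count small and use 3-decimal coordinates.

v -4.23 1.127 2.353
v -3.639 -0.063 2.761
v -3.562 1.585 2.721
v -2.971 0.395 3.13
v -3.289 1.045 0.75
v -2.698 -0.145 1.159
v -2.621 1.503 1.119
v -2.03 0.313 1.527
v 2.517 2.295 0.691
v 3.403 2.117 0.218
v 2.957 1.263 1.902
v 3.843 1.085 1.429
v 3.66 1.999 1.844
v 3.389 2.637 1.095
v 2.971 0.743 1.025
v 2.7 1.381 0.276
v 3.684 1.158 0.424
v 4.11 1.934 0.931
v 2.25 1.446 1.189
v 2.676 2.222 1.696
v -1.167 1.09 -4.081
v -0.69 0.77 -4.255
v -1.773 -0.39 -3.019
v -0.602 0.979 -3.914
v -0.778 1.24 -3.65
v -1.136 1.431 -3.589
v -1.509 1.462 -3.758
v -1.722 1.319 -4.078
v -1.675 1.069 -4.4
v -1.391 0.828 -4.573
v -1.002 0.71 -4.516
f 2 4 1
f 5 2 1
f 1 4 3
f 3 5 1
f 2 8 4
f 6 2 5
f 6 8 2
f 4 8 3
f 7 5 3
f 3 8 7
f 7 6 5
f 8 6 7
f 9 20 14
f 9 14 10
f 9 10 16
f 9 16 19
f 9 19 20
f 10 14 18
f 14 20 13
f 20 19 11
f 19 16 15
f 16 10 17
f 12 18 13
f 12 13 11
f 12 11 15
f 12 15 17
f 12 17 18
f 13 18 14
f 11 13 20
f 15 11 19
f 17 15 16
f 18 17 10
f 22 21 24
f 22 24 23
f 24 21 25
f 24 25 23
f 25 21 26
f 25 26 23
f 26 21 27
f 26 27 23
f 27 21 28
f 27 28 23
f 28 21 29
f 28 29 23
f 29 21 30
f 29 30 23
f 30 21 31
f 30 31 23
f 31 21 22
f 31 22 23



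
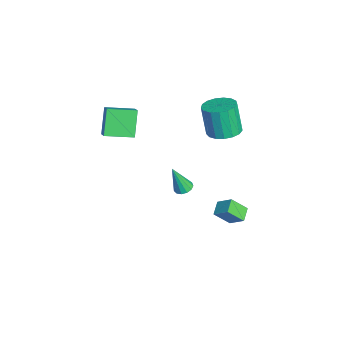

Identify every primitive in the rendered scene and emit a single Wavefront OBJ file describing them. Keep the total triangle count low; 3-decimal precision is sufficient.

v -3.52 -4.553 1.712
v -4.484 -4.302 3.138
v -3.55 -2.913 1.403
v -4.514 -2.662 2.829
v -2.846 -4.458 2.151
v -3.81 -4.207 3.577
v -2.876 -2.818 1.842
v -3.84 -2.567 3.268
v 0.691 -0.602 0.657
v 1.205 -0.757 0.596
v 0.709 -1.198 2.303
v 1.214 -0.471 0.699
v 1.056 -0.227 0.789
v 0.783 -0.101 0.838
v 0.481 -0.135 0.829
v 0.246 -0.317 0.765
v 0.152 -0.59 0.667
v 0.229 -0.866 0.567
v 0.453 -1.059 0.494
v 0.753 -1.106 0.474
v 1.033 -0.994 0.512
v -2.133 1.873 2.593
v -1.347 1.316 2.705
v -1.78 1.07 4.538
v -2.567 1.627 4.427
v -1.194 1.745 2.798
v -1.628 1.498 4.632
v -1.256 2.202 2.845
v -1.69 1.956 4.678
v -1.519 2.585 2.834
v -1.953 2.338 4.667
v -1.923 2.804 2.768
v -2.357 2.558 4.601
v -2.375 2.81 2.662
v -2.809 2.564 4.495
v -2.772 2.601 2.54
v -3.205 2.355 4.373
v -3.022 2.226 2.43
v -3.456 1.98 4.264
v -3.068 1.77 2.358
v -3.502 1.524 4.191
v -2.901 1.337 2.34
v -3.335 1.091 4.173
v -2.557 1.027 2.379
v -2.991 0.781 4.213
v -2.117 0.911 2.468
v -2.55 0.665 4.301
v -1.68 1.016 2.585
v -2.113 0.769 4.419
v -1.594 1.493 -3.003
v -1.063 2.176 -2.34
v -1.614 2.385 -3.906
v -1.083 3.068 -3.244
v -0.817 1.192 -3.316
v -0.286 1.875 -2.654
v -0.837 2.084 -4.22
v -0.306 2.767 -3.557
f 2 4 1
f 5 2 1
f 1 4 3
f 3 5 1
f 2 8 4
f 6 2 5
f 6 8 2
f 4 8 3
f 7 5 3
f 3 8 7
f 7 6 5
f 8 6 7
f 10 9 12
f 10 12 11
f 12 9 13
f 12 13 11
f 13 9 14
f 13 14 11
f 14 9 15
f 14 15 11
f 15 9 16
f 15 16 11
f 16 9 17
f 16 17 11
f 17 9 18
f 17 18 11
f 18 9 19
f 18 19 11
f 19 9 20
f 19 20 11
f 20 9 21
f 20 21 11
f 21 9 10
f 21 10 11
f 23 22 26
f 23 26 24
f 24 26 27
f 24 27 25
f 26 22 28
f 26 28 27
f 27 28 29
f 27 29 25
f 28 22 30
f 28 30 29
f 29 30 31
f 29 31 25
f 30 22 32
f 30 32 31
f 31 32 33
f 31 33 25
f 32 22 34
f 32 34 33
f 33 34 35
f 33 35 25
f 34 22 36
f 34 36 35
f 35 36 37
f 35 37 25
f 36 22 38
f 36 38 37
f 37 38 39
f 37 39 25
f 38 22 40
f 38 40 39
f 39 40 41
f 39 41 25
f 40 22 42
f 40 42 41
f 41 42 43
f 41 43 25
f 42 22 44
f 42 44 43
f 43 44 45
f 43 45 25
f 44 22 46
f 44 46 45
f 45 46 47
f 45 47 25
f 46 22 48
f 46 48 47
f 47 48 49
f 47 49 25
f 48 22 23
f 48 23 49
f 49 23 24
f 49 24 25
f 51 53 50
f 54 51 50
f 50 53 52
f 52 54 50
f 51 57 53
f 55 51 54
f 55 57 51
f 53 57 52
f 56 54 52
f 52 57 56
f 56 55 54
f 57 55 56



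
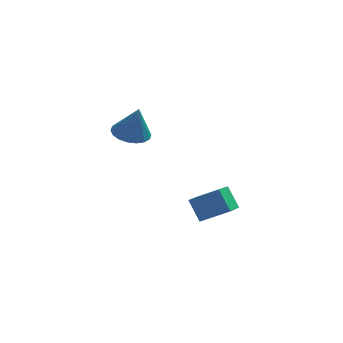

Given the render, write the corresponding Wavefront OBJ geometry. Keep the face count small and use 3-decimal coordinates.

v -0.251 -0.74 2.608
v 0.372 -1.527 2.381
v 0.151 -0.94 4.412
v 0.653 -1.165 2.358
v 0.754 -0.719 2.385
v 0.656 -0.277 2.456
v 0.379 0.074 2.557
v -0.024 0.263 2.668
v -0.471 0.254 2.767
v -0.875 0.048 2.834
v -1.156 -0.314 2.857
v -1.257 -0.76 2.83
v -1.159 -1.202 2.759
v -0.882 -1.553 2.658
v -0.479 -1.742 2.547
v -0.032 -1.733 2.448
v 3.166 0.105 -2.842
v 2.548 -1.584 -1.944
v 4.669 -0.029 -2.06
v 4.051 -1.717 -1.161
v 3.669 -0.663 -3.939
v 3.051 -2.351 -3.04
v 5.172 -0.796 -3.156
v 4.554 -2.485 -2.258
f 2 1 4
f 2 4 3
f 4 1 5
f 4 5 3
f 5 1 6
f 5 6 3
f 6 1 7
f 6 7 3
f 7 1 8
f 7 8 3
f 8 1 9
f 8 9 3
f 9 1 10
f 9 10 3
f 10 1 11
f 10 11 3
f 11 1 12
f 11 12 3
f 12 1 13
f 12 13 3
f 13 1 14
f 13 14 3
f 14 1 15
f 14 15 3
f 15 1 16
f 15 16 3
f 16 1 2
f 16 2 3
f 18 20 17
f 21 18 17
f 17 20 19
f 19 21 17
f 18 24 20
f 22 18 21
f 22 24 18
f 20 24 19
f 23 21 19
f 19 24 23
f 23 22 21
f 24 22 23



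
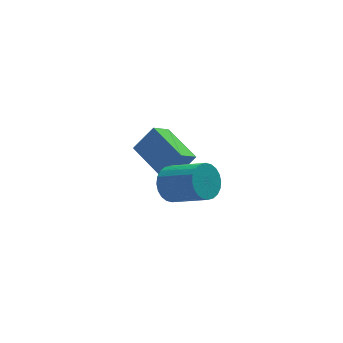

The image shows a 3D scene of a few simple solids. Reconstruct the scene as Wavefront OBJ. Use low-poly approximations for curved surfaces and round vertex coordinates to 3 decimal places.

v -4.323 -1.892 0.302
v -3.702 -1.209 0.419
v -2.495 -2.486 1.455
v -3.117 -3.168 1.338
v -3.91 -1.167 0.713
v -2.703 -2.444 1.75
v -4.181 -1.235 0.945
v -2.974 -2.512 1.981
v -4.473 -1.403 1.078
v -3.267 -2.68 2.115
v -4.743 -1.645 1.094
v -3.536 -2.922 2.131
v -4.949 -1.925 0.989
v -3.742 -3.202 2.026
v -5.06 -2.199 0.779
v -3.853 -3.476 1.816
v -5.058 -2.427 0.497
v -3.851 -3.704 1.534
v -4.945 -2.574 0.185
v -3.738 -3.851 1.221
v -4.737 -2.616 -0.11
v -3.53 -3.893 0.927
v -4.466 -2.548 -0.341
v -3.259 -3.825 0.695
v -4.173 -2.38 -0.475
v -2.967 -3.657 0.562
v -3.904 -2.138 -0.491
v -2.697 -3.415 0.546
v -3.698 -1.858 -0.386
v -2.491 -3.135 0.651
v -3.587 -1.584 -0.176
v -2.38 -2.861 0.861
v -3.589 -1.356 0.106
v -2.382 -2.633 1.143
v -4.023 0.925 -1.777
v -3.028 1.013 -0.618
v -4.766 2.894 -1.291
v -3.771 2.982 -0.131
v -3.169 1.438 -2.549
v -2.174 1.526 -1.389
v -3.912 3.407 -2.062
v -2.917 3.495 -0.903
f 2 1 5
f 2 5 3
f 3 5 6
f 3 6 4
f 5 1 7
f 5 7 6
f 6 7 8
f 6 8 4
f 7 1 9
f 7 9 8
f 8 9 10
f 8 10 4
f 9 1 11
f 9 11 10
f 10 11 12
f 10 12 4
f 11 1 13
f 11 13 12
f 12 13 14
f 12 14 4
f 13 1 15
f 13 15 14
f 14 15 16
f 14 16 4
f 15 1 17
f 15 17 16
f 16 17 18
f 16 18 4
f 17 1 19
f 17 19 18
f 18 19 20
f 18 20 4
f 19 1 21
f 19 21 20
f 20 21 22
f 20 22 4
f 21 1 23
f 21 23 22
f 22 23 24
f 22 24 4
f 23 1 25
f 23 25 24
f 24 25 26
f 24 26 4
f 25 1 27
f 25 27 26
f 26 27 28
f 26 28 4
f 27 1 29
f 27 29 28
f 28 29 30
f 28 30 4
f 29 1 31
f 29 31 30
f 30 31 32
f 30 32 4
f 31 1 33
f 31 33 32
f 32 33 34
f 32 34 4
f 33 1 2
f 33 2 34
f 34 2 3
f 34 3 4
f 36 38 35
f 39 36 35
f 35 38 37
f 37 39 35
f 36 42 38
f 40 36 39
f 40 42 36
f 38 42 37
f 41 39 37
f 37 42 41
f 41 40 39
f 42 40 41



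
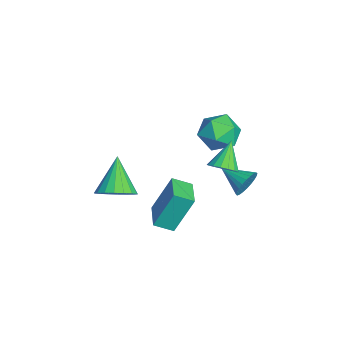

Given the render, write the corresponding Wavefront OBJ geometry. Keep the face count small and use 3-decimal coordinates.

v 4.311 0.754 0.736
v 4.616 0.301 1.205
v 3.369 1.226 1.804
v 4.8 0.591 1.239
v 4.871 0.918 1.157
v 4.814 1.208 0.979
v 4.642 1.393 0.745
v 4.394 1.432 0.509
v 4.126 1.316 0.325
v 3.901 1.071 0.235
v 3.77 0.753 0.26
v 3.763 0.436 0.394
v 3.881 0.191 0.606
v 4.097 0.075 0.848
v 4.363 0.115 1.064
v -1.981 1.647 -0.751
v -0.872 1.881 -0.82
v -1.848 0.579 -2.24
v -0.739 0.813 -2.309
v -1.133 0.177 -1.454
v -1.215 0.837 -0.534
v -1.505 1.623 -2.526
v -1.587 2.283 -1.606
v -0.578 1.866 -1.917
v -0.348 0.973 -1.255
v -2.372 1.487 -1.805
v -2.142 0.594 -1.143
v 1.087 -2.121 -4.703
v 0.957 -1.174 -2.732
v 1.148 -1.183 -5.149
v 1.019 -0.236 -3.179
v 2.621 -2.164 -4.581
v 2.492 -1.217 -2.611
v 2.683 -1.226 -5.028
v 2.553 -0.279 -3.057
v 1.156 2.247 -3.241
v 1.563 2.167 -2.58
v 0.224 1.173 -2.799
v 1.358 2.378 -2.499
v 1.123 2.568 -2.531
v 0.893 2.71 -2.671
v 0.703 2.782 -2.898
v 0.582 2.772 -3.177
v 0.549 2.682 -3.466
v 0.607 2.526 -3.721
v 0.75 2.328 -3.902
v 0.954 2.117 -3.983
v 1.189 1.926 -3.951
v 1.419 1.784 -3.811
v 1.609 1.713 -3.585
v 1.73 1.723 -3.306
v 1.764 1.813 -3.017
v 1.705 1.969 -2.762
v 2.882 -3.824 -1.937
v 3.567 -3.506 -1.313
v 1.498 -3.656 -0.503
v 3.423 -3.137 -1.496
v 3.172 -2.904 -1.766
v 2.863 -2.854 -2.07
v 2.558 -2.995 -2.347
v 2.317 -3.301 -2.544
v 2.188 -3.711 -2.62
v 2.196 -4.143 -2.561
v 2.341 -4.512 -2.378
v 2.592 -4.745 -2.108
v 2.901 -4.795 -1.805
v 3.206 -4.654 -1.527
v 3.447 -4.348 -1.331
v 3.576 -3.938 -1.254
f 2 1 4
f 2 4 3
f 4 1 5
f 4 5 3
f 5 1 6
f 5 6 3
f 6 1 7
f 6 7 3
f 7 1 8
f 7 8 3
f 8 1 9
f 8 9 3
f 9 1 10
f 9 10 3
f 10 1 11
f 10 11 3
f 11 1 12
f 11 12 3
f 12 1 13
f 12 13 3
f 13 1 14
f 13 14 3
f 14 1 15
f 14 15 3
f 15 1 2
f 15 2 3
f 16 27 21
f 16 21 17
f 16 17 23
f 16 23 26
f 16 26 27
f 17 21 25
f 21 27 20
f 27 26 18
f 26 23 22
f 23 17 24
f 19 25 20
f 19 20 18
f 19 18 22
f 19 22 24
f 19 24 25
f 20 25 21
f 18 20 27
f 22 18 26
f 24 22 23
f 25 24 17
f 29 31 28
f 32 29 28
f 28 31 30
f 30 32 28
f 29 35 31
f 33 29 32
f 33 35 29
f 31 35 30
f 34 32 30
f 30 35 34
f 34 33 32
f 35 33 34
f 37 36 39
f 37 39 38
f 39 36 40
f 39 40 38
f 40 36 41
f 40 41 38
f 41 36 42
f 41 42 38
f 42 36 43
f 42 43 38
f 43 36 44
f 43 44 38
f 44 36 45
f 44 45 38
f 45 36 46
f 45 46 38
f 46 36 47
f 46 47 38
f 47 36 48
f 47 48 38
f 48 36 49
f 48 49 38
f 49 36 50
f 49 50 38
f 50 36 51
f 50 51 38
f 51 36 52
f 51 52 38
f 52 36 53
f 52 53 38
f 53 36 37
f 53 37 38
f 55 54 57
f 55 57 56
f 57 54 58
f 57 58 56
f 58 54 59
f 58 59 56
f 59 54 60
f 59 60 56
f 60 54 61
f 60 61 56
f 61 54 62
f 61 62 56
f 62 54 63
f 62 63 56
f 63 54 64
f 63 64 56
f 64 54 65
f 64 65 56
f 65 54 66
f 65 66 56
f 66 54 67
f 66 67 56
f 67 54 68
f 67 68 56
f 68 54 69
f 68 69 56
f 69 54 55
f 69 55 56



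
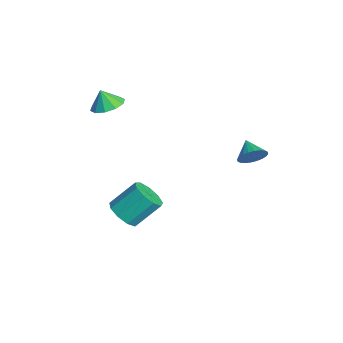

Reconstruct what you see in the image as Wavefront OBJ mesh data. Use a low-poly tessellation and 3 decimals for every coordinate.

v -2.054 -1.203 -4.498
v -1.585 -0.788 -4.764
v -1.726 -0.817 -3.322
v -1.797 -0.629 -4.758
v -2.049 -0.557 -4.711
v -2.3 -0.583 -4.632
v -2.515 -0.704 -4.533
v -2.659 -0.901 -4.428
v -2.711 -1.143 -4.334
v -2.663 -1.395 -4.265
v -2.523 -1.617 -4.231
v -2.311 -1.776 -4.238
v -2.059 -1.848 -4.284
v -1.808 -1.822 -4.363
v -1.593 -1.702 -4.463
v -1.449 -1.505 -4.568
v -1.397 -1.263 -4.662
v -1.445 -1.011 -4.731
v -3.364 -2.687 3.038
v -2.447 -2.451 3.328
v -3.616 -3.013 4.102
v -2.8 -1.956 3.396
v -3.369 -1.74 3.327
v -3.935 -1.886 3.148
v -4.284 -2.338 2.927
v -4.281 -2.923 2.749
v -3.928 -3.419 2.681
v -3.359 -3.634 2.75
v -2.793 -3.488 2.929
v -2.444 -3.037 3.15
v 3.332 3.326 2.546
v 3.683 3.611 3.242
v 2.288 3.274 3.094
v 3.594 3.887 3.098
v 3.465 4.078 2.87
v 3.316 4.154 2.593
v 3.169 4.104 2.309
v 3.047 3.936 2.061
v 2.968 3.675 1.886
v 2.945 3.36 1.812
v 2.98 3.04 1.85
v 3.07 2.764 1.994
v 3.199 2.574 2.221
v 3.348 2.497 2.499
v 3.495 2.547 2.783
v 3.617 2.716 3.031
v 3.696 2.977 3.205
v 3.719 3.291 3.279
v 0.149 -2.752 -3.261
v 0.914 -3.223 -2.758
v 0.897 -1.799 -1.396
v 0.131 -1.328 -1.899
v 1.178 -2.77 -3.228
v 1.161 -1.346 -1.867
v 0.96 -2.308 -3.714
v 0.943 -0.885 -2.353
v 0.363 -2.054 -3.988
v 0.345 -0.63 -2.626
v -0.335 -2.126 -3.921
v -0.352 -0.703 -2.56
v -0.806 -2.491 -3.545
v -0.824 -1.068 -2.184
v -0.831 -2.978 -3.037
v -0.848 -1.554 -1.675
v -0.397 -3.359 -2.633
v -0.415 -1.935 -1.271
v 0.292 -3.456 -2.523
v 0.275 -2.032 -1.161
f 2 1 4
f 2 4 3
f 4 1 5
f 4 5 3
f 5 1 6
f 5 6 3
f 6 1 7
f 6 7 3
f 7 1 8
f 7 8 3
f 8 1 9
f 8 9 3
f 9 1 10
f 9 10 3
f 10 1 11
f 10 11 3
f 11 1 12
f 11 12 3
f 12 1 13
f 12 13 3
f 13 1 14
f 13 14 3
f 14 1 15
f 14 15 3
f 15 1 16
f 15 16 3
f 16 1 17
f 16 17 3
f 17 1 18
f 17 18 3
f 18 1 2
f 18 2 3
f 20 19 22
f 20 22 21
f 22 19 23
f 22 23 21
f 23 19 24
f 23 24 21
f 24 19 25
f 24 25 21
f 25 19 26
f 25 26 21
f 26 19 27
f 26 27 21
f 27 19 28
f 27 28 21
f 28 19 29
f 28 29 21
f 29 19 30
f 29 30 21
f 30 19 20
f 30 20 21
f 32 31 34
f 32 34 33
f 34 31 35
f 34 35 33
f 35 31 36
f 35 36 33
f 36 31 37
f 36 37 33
f 37 31 38
f 37 38 33
f 38 31 39
f 38 39 33
f 39 31 40
f 39 40 33
f 40 31 41
f 40 41 33
f 41 31 42
f 41 42 33
f 42 31 43
f 42 43 33
f 43 31 44
f 43 44 33
f 44 31 45
f 44 45 33
f 45 31 46
f 45 46 33
f 46 31 47
f 46 47 33
f 47 31 48
f 47 48 33
f 48 31 32
f 48 32 33
f 50 49 53
f 50 53 51
f 51 53 54
f 51 54 52
f 53 49 55
f 53 55 54
f 54 55 56
f 54 56 52
f 55 49 57
f 55 57 56
f 56 57 58
f 56 58 52
f 57 49 59
f 57 59 58
f 58 59 60
f 58 60 52
f 59 49 61
f 59 61 60
f 60 61 62
f 60 62 52
f 61 49 63
f 61 63 62
f 62 63 64
f 62 64 52
f 63 49 65
f 63 65 64
f 64 65 66
f 64 66 52
f 65 49 67
f 65 67 66
f 66 67 68
f 66 68 52
f 67 49 50
f 67 50 68
f 68 50 51
f 68 51 52



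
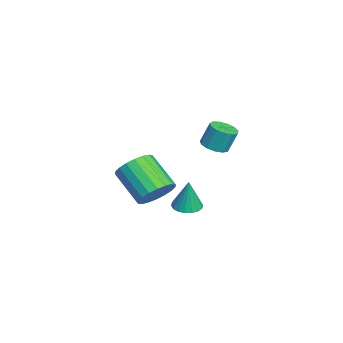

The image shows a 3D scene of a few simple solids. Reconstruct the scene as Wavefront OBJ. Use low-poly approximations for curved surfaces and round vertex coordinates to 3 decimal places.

v -0.247 1.373 -2.711
v 0.372 0.955 -2.779
v -0.013 1.447 -1.009
v 0.489 1.266 -2.808
v 0.46 1.599 -2.818
v 0.291 1.887 -2.808
v 0.015 2.073 -2.778
v -0.312 2.12 -2.734
v -0.627 2.02 -2.687
v -0.866 1.791 -2.644
v -0.983 1.48 -2.614
v -0.955 1.148 -2.604
v -0.786 0.86 -2.615
v -0.51 0.674 -2.645
v -0.183 0.626 -2.688
v 0.132 0.727 -2.736
v 3.877 2.528 3.42
v 4.448 2.19 3.568
v 4.415 2.615 4.668
v 3.843 2.952 4.52
v 4.556 2.534 3.438
v 4.523 2.959 4.538
v 4.449 2.876 3.303
v 4.416 3.301 4.403
v 4.16 3.107 3.205
v 4.127 3.532 4.305
v 3.781 3.155 3.175
v 3.747 3.579 4.275
v 3.432 3.003 3.223
v 3.399 3.428 4.323
v 3.225 2.7 3.333
v 3.191 3.125 4.434
v 3.224 2.343 3.471
v 3.191 2.768 4.572
v 3.431 2.044 3.593
v 3.398 2.469 4.693
v 3.779 1.899 3.66
v 3.746 2.324 4.76
v 4.158 1.953 3.65
v 4.125 2.378 4.751
v 3.654 0.008 0.246
v 4.193 -0.808 0.093
v 2.966 -1.845 1.301
v 2.426 -1.028 1.454
v 4.386 -0.627 0.445
v 3.159 -1.664 1.653
v 4.435 -0.32 0.758
v 3.208 -1.357 1.966
v 4.329 0.052 0.969
v 3.101 -0.985 2.177
v 4.089 0.415 1.037
v 2.861 -0.622 2.245
v 3.763 0.698 0.948
v 2.535 -0.339 2.156
v 3.415 0.844 0.721
v 2.188 -0.193 1.928
v 3.114 0.825 0.399
v 1.887 -0.212 1.607
v 2.921 0.644 0.047
v 1.694 -0.393 1.255
v 2.872 0.337 -0.266
v 1.645 -0.7 0.942
v 2.979 -0.035 -0.477
v 1.751 -1.072 0.731
v 3.219 -0.398 -0.545
v 1.991 -1.435 0.663
v 3.545 -0.681 -0.456
v 2.317 -1.718 0.752
v 3.892 -0.827 -0.228
v 2.665 -1.864 0.979
f 2 1 4
f 2 4 3
f 4 1 5
f 4 5 3
f 5 1 6
f 5 6 3
f 6 1 7
f 6 7 3
f 7 1 8
f 7 8 3
f 8 1 9
f 8 9 3
f 9 1 10
f 9 10 3
f 10 1 11
f 10 11 3
f 11 1 12
f 11 12 3
f 12 1 13
f 12 13 3
f 13 1 14
f 13 14 3
f 14 1 15
f 14 15 3
f 15 1 16
f 15 16 3
f 16 1 2
f 16 2 3
f 18 17 21
f 18 21 19
f 19 21 22
f 19 22 20
f 21 17 23
f 21 23 22
f 22 23 24
f 22 24 20
f 23 17 25
f 23 25 24
f 24 25 26
f 24 26 20
f 25 17 27
f 25 27 26
f 26 27 28
f 26 28 20
f 27 17 29
f 27 29 28
f 28 29 30
f 28 30 20
f 29 17 31
f 29 31 30
f 30 31 32
f 30 32 20
f 31 17 33
f 31 33 32
f 32 33 34
f 32 34 20
f 33 17 35
f 33 35 34
f 34 35 36
f 34 36 20
f 35 17 37
f 35 37 36
f 36 37 38
f 36 38 20
f 37 17 39
f 37 39 38
f 38 39 40
f 38 40 20
f 39 17 18
f 39 18 40
f 40 18 19
f 40 19 20
f 42 41 45
f 42 45 43
f 43 45 46
f 43 46 44
f 45 41 47
f 45 47 46
f 46 47 48
f 46 48 44
f 47 41 49
f 47 49 48
f 48 49 50
f 48 50 44
f 49 41 51
f 49 51 50
f 50 51 52
f 50 52 44
f 51 41 53
f 51 53 52
f 52 53 54
f 52 54 44
f 53 41 55
f 53 55 54
f 54 55 56
f 54 56 44
f 55 41 57
f 55 57 56
f 56 57 58
f 56 58 44
f 57 41 59
f 57 59 58
f 58 59 60
f 58 60 44
f 59 41 61
f 59 61 60
f 60 61 62
f 60 62 44
f 61 41 63
f 61 63 62
f 62 63 64
f 62 64 44
f 63 41 65
f 63 65 64
f 64 65 66
f 64 66 44
f 65 41 67
f 65 67 66
f 66 67 68
f 66 68 44
f 67 41 69
f 67 69 68
f 68 69 70
f 68 70 44
f 69 41 42
f 69 42 70
f 70 42 43
f 70 43 44



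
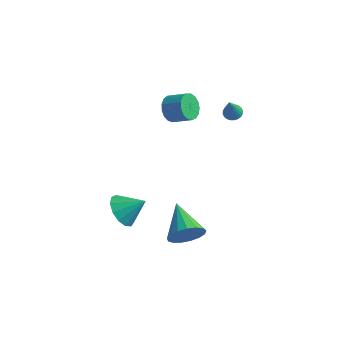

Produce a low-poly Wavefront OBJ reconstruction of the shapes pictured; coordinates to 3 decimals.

v 0.33 -1.577 -2.679
v 0.961 -2.355 -2.958
v 1.41 -1.023 -1.781
v 1.055 -1.921 -3.34
v 0.919 -1.377 -3.512
v 0.596 -0.897 -3.419
v 0.188 -0.633 -3.092
v -0.175 -0.669 -2.633
v -0.377 -0.993 -2.188
v -0.355 -1.503 -1.9
v -0.116 -2.036 -1.858
v 0.265 -2.424 -2.078
v 0.666 -2.543 -2.487
v 3.789 3.989 2.638
v 4.223 4.277 2.737
v 3.911 3.311 4.082
v 4.075 4.402 2.808
v 3.883 4.464 2.854
v 3.677 4.454 2.866
v 3.488 4.374 2.844
v 3.345 4.234 2.791
v 3.269 4.058 2.714
v 3.273 3.871 2.626
v 3.355 3.702 2.54
v 3.503 3.577 2.468
v 3.695 3.514 2.423
v 3.901 3.524 2.41
v 4.09 3.605 2.432
v 4.233 3.745 2.485
v 4.309 3.921 2.562
v 4.305 4.108 2.65
v 0.358 3.572 1.723
v 0.766 3.456 0.998
v 1.85 3.553 1.592
v 1.442 3.668 2.317
v 0.718 3.855 1.019
v 1.802 3.952 1.613
v 0.588 4.189 1.202
v 1.672 4.286 1.796
v 0.406 4.381 1.504
v 1.49 4.478 2.098
v 0.212 4.388 1.856
v 1.296 4.485 2.45
v 0.052 4.208 2.178
v 1.136 4.305 2.772
v -0.038 3.882 2.395
v 1.046 3.979 2.99
v -0.038 3.485 2.459
v 1.046 3.582 3.053
v 0.054 3.108 2.354
v 1.138 3.205 2.948
v 0.215 2.837 2.104
v 1.299 2.934 2.698
v 0.409 2.734 1.767
v 1.493 2.831 2.361
v 0.591 2.823 1.42
v 1.675 2.92 2.014
v 0.72 3.084 1.142
v 1.804 3.181 1.736
v 3.787 -0.946 -3.633
v 4.317 -0.894 -2.728
v 2.373 0.506 -2.887
v 4.531 -0.54 -3.013
v 4.574 -0.278 -3.44
v 4.437 -0.17 -3.911
v 4.152 -0.239 -4.318
v 3.782 -0.47 -4.569
v 3.414 -0.81 -4.605
v 3.131 -1.182 -4.418
v 2.999 -1.499 -4.052
v 3.047 -1.69 -3.589
v 3.265 -1.71 -3.137
v 3.602 -1.555 -2.798
v 3.982 -1.261 -2.65
f 2 1 4
f 2 4 3
f 4 1 5
f 4 5 3
f 5 1 6
f 5 6 3
f 6 1 7
f 6 7 3
f 7 1 8
f 7 8 3
f 8 1 9
f 8 9 3
f 9 1 10
f 9 10 3
f 10 1 11
f 10 11 3
f 11 1 12
f 11 12 3
f 12 1 13
f 12 13 3
f 13 1 2
f 13 2 3
f 15 14 17
f 15 17 16
f 17 14 18
f 17 18 16
f 18 14 19
f 18 19 16
f 19 14 20
f 19 20 16
f 20 14 21
f 20 21 16
f 21 14 22
f 21 22 16
f 22 14 23
f 22 23 16
f 23 14 24
f 23 24 16
f 24 14 25
f 24 25 16
f 25 14 26
f 25 26 16
f 26 14 27
f 26 27 16
f 27 14 28
f 27 28 16
f 28 14 29
f 28 29 16
f 29 14 30
f 29 30 16
f 30 14 31
f 30 31 16
f 31 14 15
f 31 15 16
f 33 32 36
f 33 36 34
f 34 36 37
f 34 37 35
f 36 32 38
f 36 38 37
f 37 38 39
f 37 39 35
f 38 32 40
f 38 40 39
f 39 40 41
f 39 41 35
f 40 32 42
f 40 42 41
f 41 42 43
f 41 43 35
f 42 32 44
f 42 44 43
f 43 44 45
f 43 45 35
f 44 32 46
f 44 46 45
f 45 46 47
f 45 47 35
f 46 32 48
f 46 48 47
f 47 48 49
f 47 49 35
f 48 32 50
f 48 50 49
f 49 50 51
f 49 51 35
f 50 32 52
f 50 52 51
f 51 52 53
f 51 53 35
f 52 32 54
f 52 54 53
f 53 54 55
f 53 55 35
f 54 32 56
f 54 56 55
f 55 56 57
f 55 57 35
f 56 32 58
f 56 58 57
f 57 58 59
f 57 59 35
f 58 32 33
f 58 33 59
f 59 33 34
f 59 34 35
f 61 60 63
f 61 63 62
f 63 60 64
f 63 64 62
f 64 60 65
f 64 65 62
f 65 60 66
f 65 66 62
f 66 60 67
f 66 67 62
f 67 60 68
f 67 68 62
f 68 60 69
f 68 69 62
f 69 60 70
f 69 70 62
f 70 60 71
f 70 71 62
f 71 60 72
f 71 72 62
f 72 60 73
f 72 73 62
f 73 60 74
f 73 74 62
f 74 60 61
f 74 61 62



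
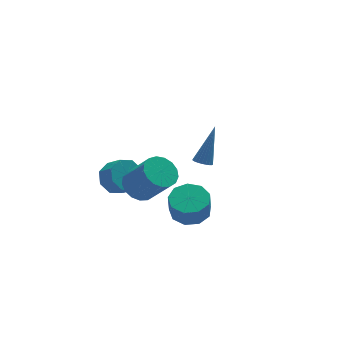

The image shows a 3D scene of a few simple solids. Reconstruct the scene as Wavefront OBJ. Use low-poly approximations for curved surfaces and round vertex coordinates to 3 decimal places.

v 1.908 2.653 -4.216
v 2.212 2.256 -4.217
v 2.792 3.327 -2.364
v 2.319 2.386 -4.315
v 2.363 2.557 -4.399
v 2.338 2.743 -4.454
v 2.247 2.914 -4.473
v 2.105 3.046 -4.453
v 1.933 3.118 -4.397
v 1.756 3.119 -4.313
v 1.603 3.049 -4.215
v 1.496 2.919 -4.116
v 1.452 2.748 -4.033
v 1.477 2.563 -3.977
v 1.568 2.391 -3.958
v 1.71 2.259 -3.978
v 1.883 2.187 -4.034
v 2.059 2.186 -4.118
v -3.094 -2.472 -0.523
v -2.364 -2.624 -0.951
v -1.715 -3.579 0.495
v -2.446 -3.428 0.923
v -2.29 -2.272 -0.751
v -1.641 -3.227 0.694
v -2.4 -1.966 -0.499
v -1.751 -2.921 0.946
v -2.669 -1.775 -0.253
v -2.02 -2.73 1.193
v -3.036 -1.745 -0.068
v -2.387 -2.7 1.377
v -3.416 -1.881 0.012
v -2.767 -2.836 1.458
v -3.722 -2.153 -0.03
v -3.073 -3.108 1.416
v -3.885 -2.498 -0.185
v -3.236 -3.453 1.261
v -3.866 -2.837 -0.417
v -3.217 -3.792 1.028
v -3.671 -3.092 -0.674
v -3.022 -4.048 0.772
v -3.343 -3.206 -0.896
v -2.695 -4.161 0.55
v -2.959 -3.152 -1.032
v -2.31 -4.107 0.413
v -2.606 -2.942 -1.052
v -1.957 -3.897 0.393
v -3.201 0.464 -2.23
v -2.389 0.793 -2.31
v -2.047 0.105 -1.671
v -2.859 -0.224 -1.59
v -2.736 1.084 -1.812
v -2.394 0.395 -1.172
v -3.356 1.011 -1.558
v -3.013 0.322 -0.918
v -3.885 0.618 -1.697
v -3.542 -0.07 -1.058
v -4.013 0.135 -2.149
v -3.671 -0.553 -1.51
v -3.666 -0.155 -2.648
v -3.324 -0.844 -2.008
v -3.047 -0.082 -2.902
v -2.704 -0.771 -2.262
v -2.518 0.31 -2.762
v -2.175 -0.378 -2.123
v -0.157 -1.011 -4.265
v 0.789 -1.136 -4.158
v 0.623 -1.434 -3.029
v -0.323 -1.309 -3.135
v 0.627 -0.515 -4.019
v 0.461 -0.813 -2.889
v 0.098 -0.126 -3.994
v -0.068 -0.424 -2.864
v -0.55 -0.152 -4.096
v -0.716 -0.449 -2.966
v -1.014 -0.579 -4.277
v -1.18 -0.877 -3.147
v -1.077 -1.209 -4.452
v -1.244 -1.507 -3.323
v -0.71 -1.746 -4.54
v -0.876 -2.044 -3.41
v -0.084 -1.939 -4.499
v -0.25 -2.237 -3.369
v 0.508 -1.698 -4.348
v 0.342 -1.996 -3.218
f 2 1 4
f 2 4 3
f 4 1 5
f 4 5 3
f 5 1 6
f 5 6 3
f 6 1 7
f 6 7 3
f 7 1 8
f 7 8 3
f 8 1 9
f 8 9 3
f 9 1 10
f 9 10 3
f 10 1 11
f 10 11 3
f 11 1 12
f 11 12 3
f 12 1 13
f 12 13 3
f 13 1 14
f 13 14 3
f 14 1 15
f 14 15 3
f 15 1 16
f 15 16 3
f 16 1 17
f 16 17 3
f 17 1 18
f 17 18 3
f 18 1 2
f 18 2 3
f 20 19 23
f 20 23 21
f 21 23 24
f 21 24 22
f 23 19 25
f 23 25 24
f 24 25 26
f 24 26 22
f 25 19 27
f 25 27 26
f 26 27 28
f 26 28 22
f 27 19 29
f 27 29 28
f 28 29 30
f 28 30 22
f 29 19 31
f 29 31 30
f 30 31 32
f 30 32 22
f 31 19 33
f 31 33 32
f 32 33 34
f 32 34 22
f 33 19 35
f 33 35 34
f 34 35 36
f 34 36 22
f 35 19 37
f 35 37 36
f 36 37 38
f 36 38 22
f 37 19 39
f 37 39 38
f 38 39 40
f 38 40 22
f 39 19 41
f 39 41 40
f 40 41 42
f 40 42 22
f 41 19 43
f 41 43 42
f 42 43 44
f 42 44 22
f 43 19 45
f 43 45 44
f 44 45 46
f 44 46 22
f 45 19 20
f 45 20 46
f 46 20 21
f 46 21 22
f 48 47 51
f 48 51 49
f 49 51 52
f 49 52 50
f 51 47 53
f 51 53 52
f 52 53 54
f 52 54 50
f 53 47 55
f 53 55 54
f 54 55 56
f 54 56 50
f 55 47 57
f 55 57 56
f 56 57 58
f 56 58 50
f 57 47 59
f 57 59 58
f 58 59 60
f 58 60 50
f 59 47 61
f 59 61 60
f 60 61 62
f 60 62 50
f 61 47 63
f 61 63 62
f 62 63 64
f 62 64 50
f 63 47 48
f 63 48 64
f 64 48 49
f 64 49 50
f 66 65 69
f 66 69 67
f 67 69 70
f 67 70 68
f 69 65 71
f 69 71 70
f 70 71 72
f 70 72 68
f 71 65 73
f 71 73 72
f 72 73 74
f 72 74 68
f 73 65 75
f 73 75 74
f 74 75 76
f 74 76 68
f 75 65 77
f 75 77 76
f 76 77 78
f 76 78 68
f 77 65 79
f 77 79 78
f 78 79 80
f 78 80 68
f 79 65 81
f 79 81 80
f 80 81 82
f 80 82 68
f 81 65 83
f 81 83 82
f 82 83 84
f 82 84 68
f 83 65 66
f 83 66 84
f 84 66 67
f 84 67 68



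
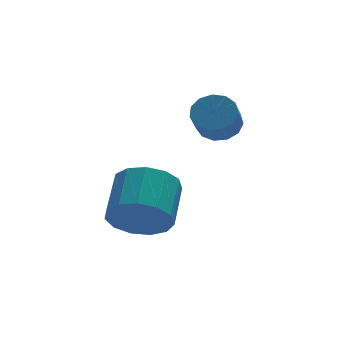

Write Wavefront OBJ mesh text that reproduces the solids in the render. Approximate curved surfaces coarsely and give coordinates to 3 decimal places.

v -2.603 0.62 0.211
v -1.785 0.532 -0.426
v -1.06 1.793 0.332
v -1.877 1.88 0.969
v -2.158 0.902 -0.685
v -1.432 2.163 0.072
v -2.672 1.183 -0.66
v -1.946 2.444 0.097
v -3.164 1.285 -0.359
v -2.438 2.545 0.399
v -3.477 1.175 0.124
v -2.752 2.436 0.881
v -3.514 0.89 0.634
v -2.788 2.15 1.392
v -3.261 0.518 1.01
v -2.535 1.779 1.768
v -2.799 0.179 1.133
v -2.073 1.44 1.89
v -2.275 -0.02 0.963
v -1.549 1.24 1.72
v -1.855 -0.017 0.554
v -1.129 1.244 1.311
v -1.672 0.189 0.036
v -0.947 1.45 0.794
v 0.488 2.075 2.995
v 0.869 1.492 2.775
v 0.452 0.922 3.566
v 0.072 1.505 3.785
v 1.108 1.692 3.045
v 0.691 1.122 3.836
v 1.149 2.013 3.298
v 0.732 1.443 4.089
v 0.981 2.354 3.456
v 0.564 1.784 4.246
v 0.657 2.606 3.466
v 0.24 2.036 4.257
v 0.279 2.69 3.327
v -0.138 2.12 4.118
v -0.033 2.578 3.083
v -0.45 2.009 3.873
v -0.179 2.307 2.81
v -0.596 1.737 3.601
v -0.113 1.962 2.596
v -0.53 1.392 3.387
v 0.144 1.653 2.509
v -0.273 1.083 3.299
v 0.51 1.478 2.576
v 0.093 0.908 3.366
f 2 1 5
f 2 5 3
f 3 5 6
f 3 6 4
f 5 1 7
f 5 7 6
f 6 7 8
f 6 8 4
f 7 1 9
f 7 9 8
f 8 9 10
f 8 10 4
f 9 1 11
f 9 11 10
f 10 11 12
f 10 12 4
f 11 1 13
f 11 13 12
f 12 13 14
f 12 14 4
f 13 1 15
f 13 15 14
f 14 15 16
f 14 16 4
f 15 1 17
f 15 17 16
f 16 17 18
f 16 18 4
f 17 1 19
f 17 19 18
f 18 19 20
f 18 20 4
f 19 1 21
f 19 21 20
f 20 21 22
f 20 22 4
f 21 1 23
f 21 23 22
f 22 23 24
f 22 24 4
f 23 1 2
f 23 2 24
f 24 2 3
f 24 3 4
f 26 25 29
f 26 29 27
f 27 29 30
f 27 30 28
f 29 25 31
f 29 31 30
f 30 31 32
f 30 32 28
f 31 25 33
f 31 33 32
f 32 33 34
f 32 34 28
f 33 25 35
f 33 35 34
f 34 35 36
f 34 36 28
f 35 25 37
f 35 37 36
f 36 37 38
f 36 38 28
f 37 25 39
f 37 39 38
f 38 39 40
f 38 40 28
f 39 25 41
f 39 41 40
f 40 41 42
f 40 42 28
f 41 25 43
f 41 43 42
f 42 43 44
f 42 44 28
f 43 25 45
f 43 45 44
f 44 45 46
f 44 46 28
f 45 25 47
f 45 47 46
f 46 47 48
f 46 48 28
f 47 25 26
f 47 26 48
f 48 26 27
f 48 27 28

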